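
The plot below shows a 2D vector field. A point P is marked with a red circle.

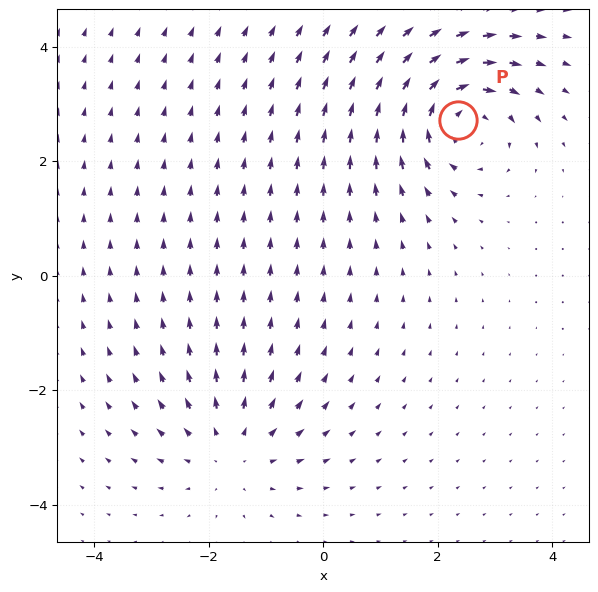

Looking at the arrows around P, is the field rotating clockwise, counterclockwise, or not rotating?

clockwise

Near P at (2.4, 2.7) the arrows circulate clockwise. The curl (z-component) there is about -4; negative curl means clockwise rotation.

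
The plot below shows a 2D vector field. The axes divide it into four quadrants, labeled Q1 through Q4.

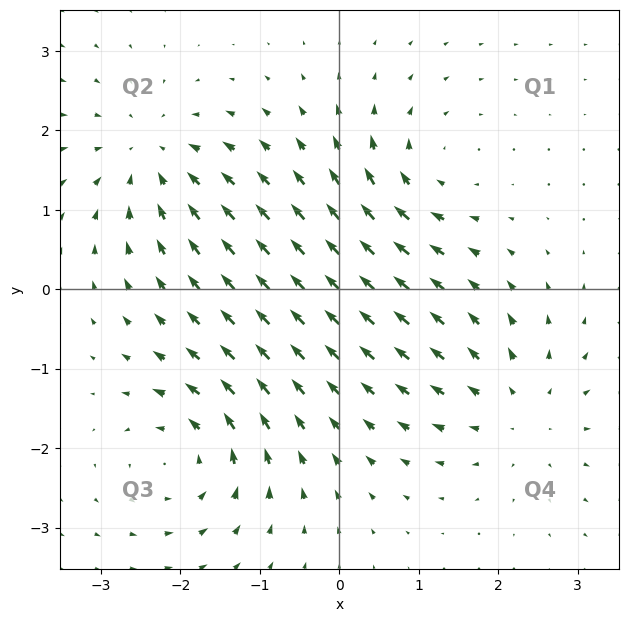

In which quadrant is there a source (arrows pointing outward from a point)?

Q4

The source sits at approximately (2.3, -1.5), which lies in quadrant Q4. The divergence there is about +5, positive as expected for a source.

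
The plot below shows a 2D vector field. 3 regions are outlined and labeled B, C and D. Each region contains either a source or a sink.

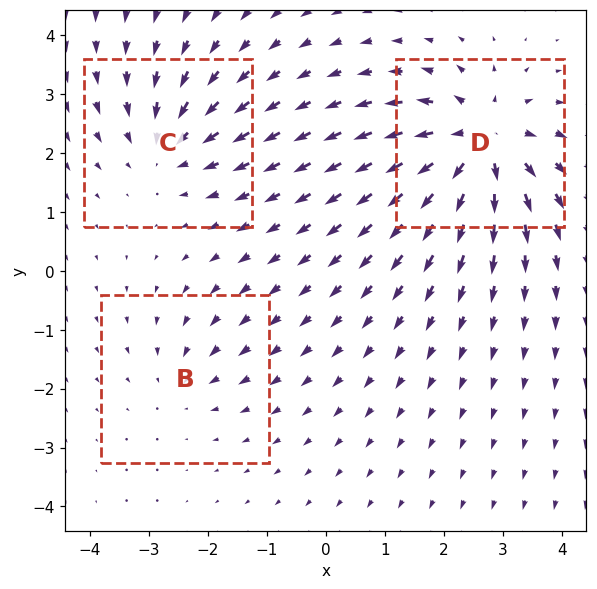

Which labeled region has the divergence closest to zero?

B

Divergence at each region's feature centre — B: about -2, C: about -3, D: about +6. Region B is closest to zero.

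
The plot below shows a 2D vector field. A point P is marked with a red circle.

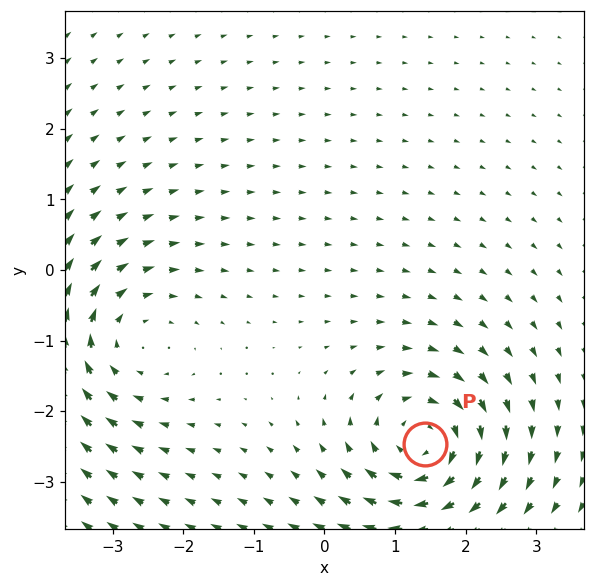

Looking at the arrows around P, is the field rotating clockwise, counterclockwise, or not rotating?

Near P at (1.4, -2.5) the arrows circulate clockwise. The curl (z-component) there is about -7; negative curl means clockwise rotation.

clockwise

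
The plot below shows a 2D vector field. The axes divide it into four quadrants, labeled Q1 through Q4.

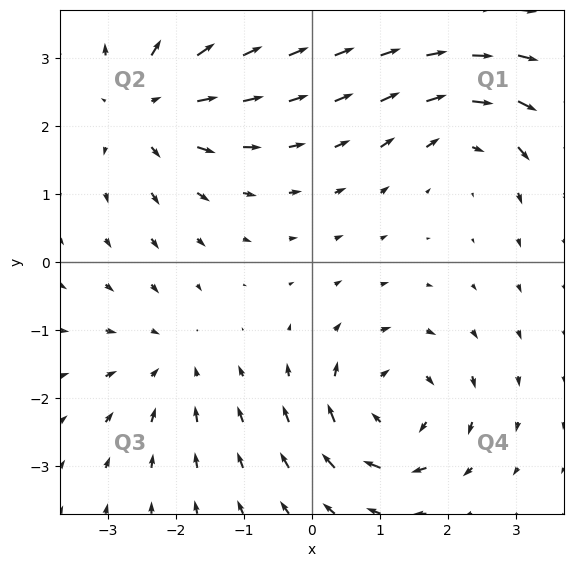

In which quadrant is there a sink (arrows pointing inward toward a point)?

The sink sits at approximately (-2.1, -1.5), which lies in quadrant Q3. The divergence there is about -3, negative as expected for a sink.

Q3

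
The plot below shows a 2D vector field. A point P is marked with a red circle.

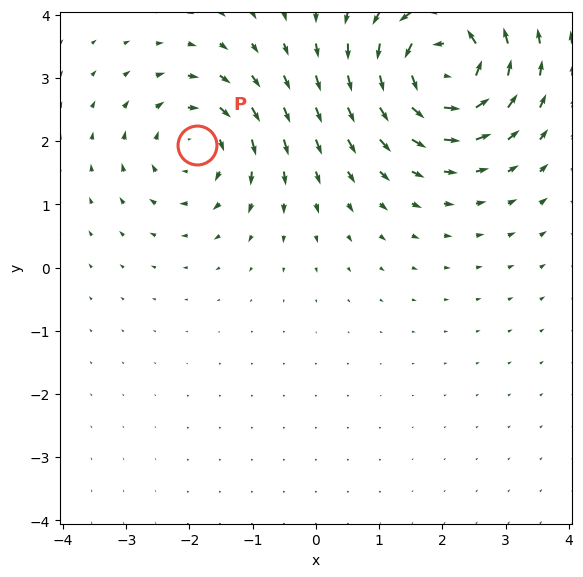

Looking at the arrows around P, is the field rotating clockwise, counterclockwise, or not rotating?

clockwise

Near P at (-1.9, 1.9) the arrows circulate clockwise. The curl (z-component) there is about -4; negative curl means clockwise rotation.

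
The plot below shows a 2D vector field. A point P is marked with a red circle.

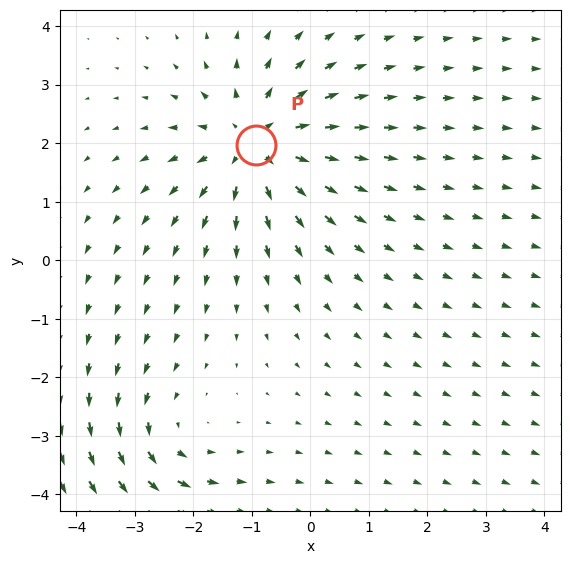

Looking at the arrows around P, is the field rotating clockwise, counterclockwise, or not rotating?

not rotating

Near P at (-0.9, 2.0) the arrows show no circulation. The curl there is ≈0.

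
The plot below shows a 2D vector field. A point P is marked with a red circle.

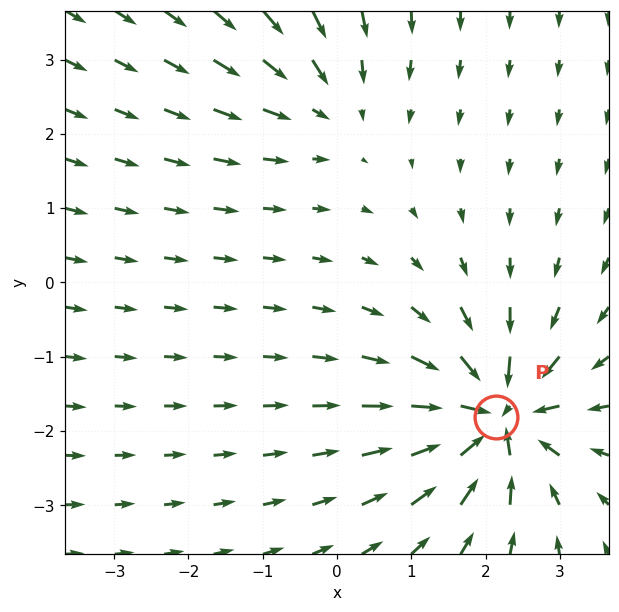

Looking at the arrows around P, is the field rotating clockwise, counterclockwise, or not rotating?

not rotating

Near P at (2.1, -1.8) the arrows show no circulation. The curl there is ≈0.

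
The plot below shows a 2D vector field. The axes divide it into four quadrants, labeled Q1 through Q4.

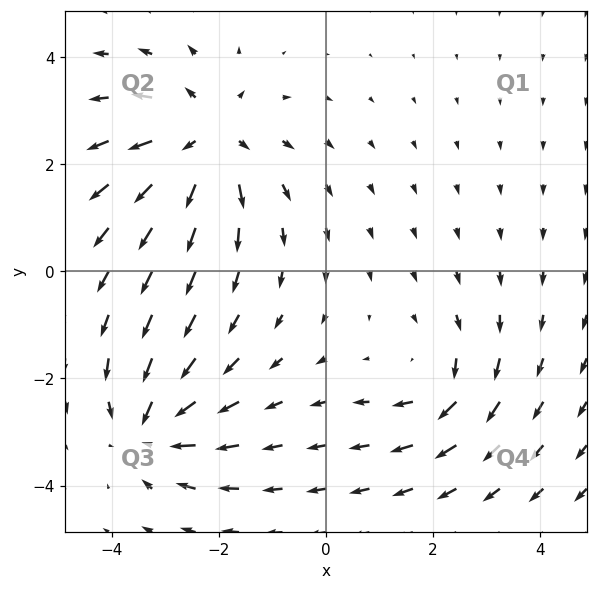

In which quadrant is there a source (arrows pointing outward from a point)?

Q2

The source sits at approximately (-2.2, 2.5), which lies in quadrant Q2. The divergence there is about +5, positive as expected for a source.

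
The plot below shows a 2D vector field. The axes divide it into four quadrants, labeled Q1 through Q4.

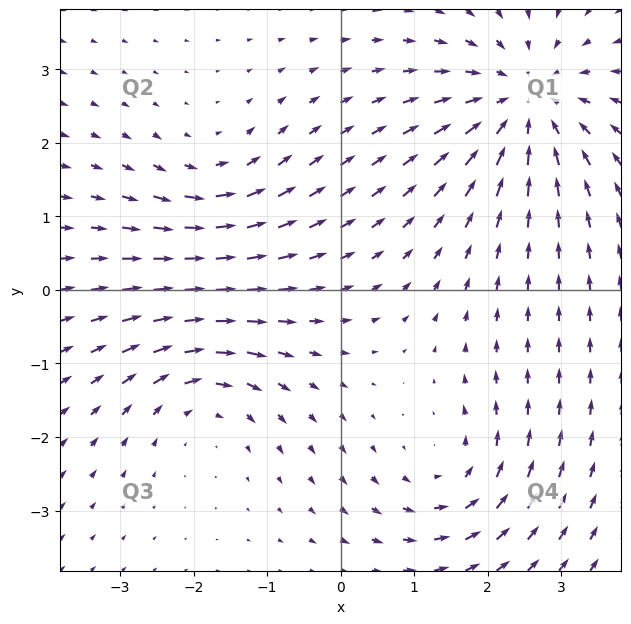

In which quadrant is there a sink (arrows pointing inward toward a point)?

The sink sits at approximately (2.5, 2.6), which lies in quadrant Q1. The divergence there is about -5, negative as expected for a sink.

Q1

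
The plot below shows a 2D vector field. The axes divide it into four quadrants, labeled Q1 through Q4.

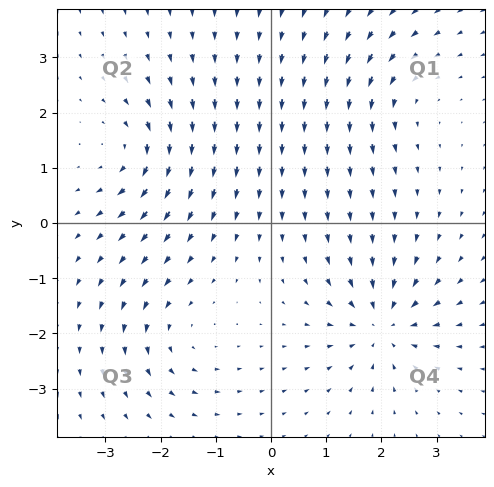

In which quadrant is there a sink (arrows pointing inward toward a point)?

Q4

The sink sits at approximately (2.0, -1.8), which lies in quadrant Q4. The divergence there is about -6, negative as expected for a sink.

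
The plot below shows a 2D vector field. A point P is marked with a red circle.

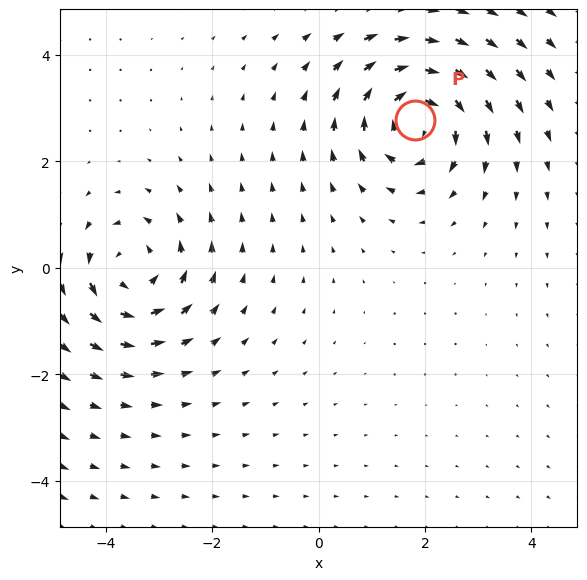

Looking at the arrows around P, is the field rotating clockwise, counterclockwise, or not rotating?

clockwise

Near P at (1.8, 2.8) the arrows circulate clockwise. The curl (z-component) there is about -7; negative curl means clockwise rotation.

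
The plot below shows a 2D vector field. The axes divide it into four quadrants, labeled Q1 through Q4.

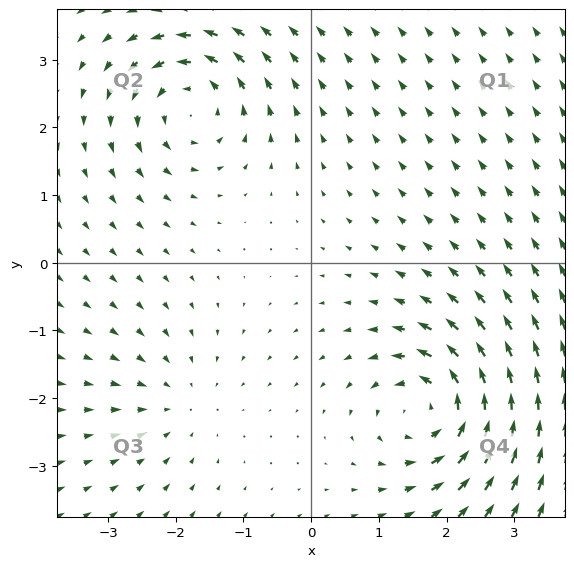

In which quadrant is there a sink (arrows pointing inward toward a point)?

The sink sits at approximately (-2.0, -2.1), which lies in quadrant Q3. The divergence there is about -2, negative as expected for a sink.

Q3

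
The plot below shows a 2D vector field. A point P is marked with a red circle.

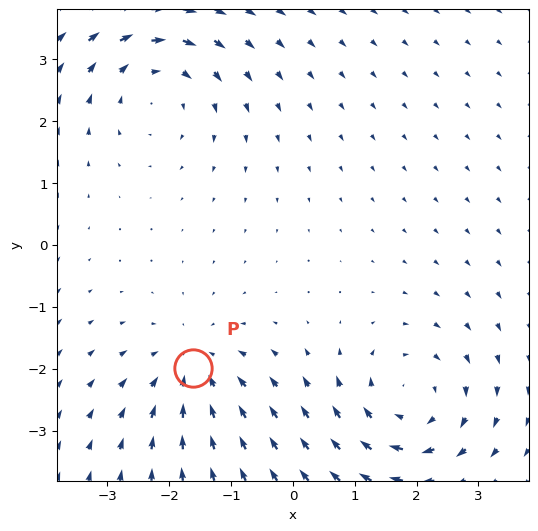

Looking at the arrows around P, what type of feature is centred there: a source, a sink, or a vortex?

At P (-1.6, -2.0) the arrows converge inward. Divergence about -4, curl ≈0 — negative divergence with near-zero curl is a sink.

sink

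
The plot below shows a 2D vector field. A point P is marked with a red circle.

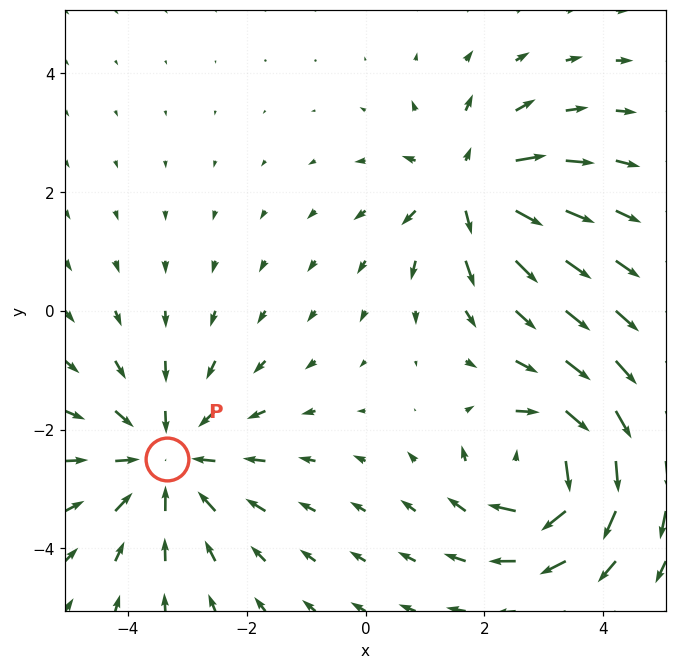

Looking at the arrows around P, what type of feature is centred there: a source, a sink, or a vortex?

At P (-3.4, -2.5) the arrows converge inward. Divergence about -3, curl ≈0 — negative divergence with near-zero curl is a sink.

sink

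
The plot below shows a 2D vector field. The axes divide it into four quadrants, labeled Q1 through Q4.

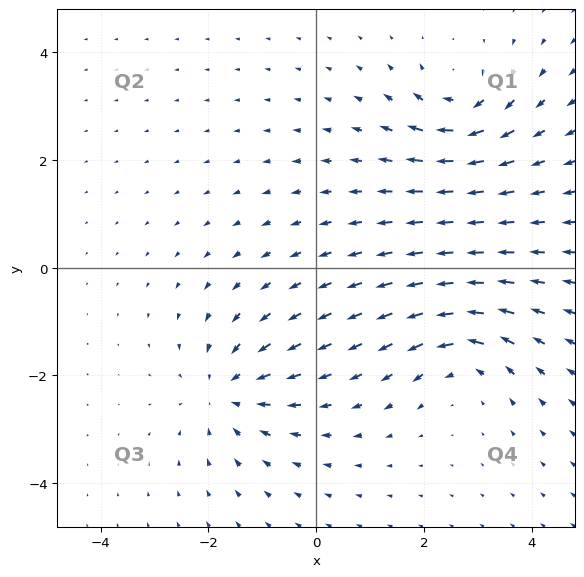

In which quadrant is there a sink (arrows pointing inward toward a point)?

Q3

The sink sits at approximately (-1.6, -2.3), which lies in quadrant Q3. The divergence there is about -5, negative as expected for a sink.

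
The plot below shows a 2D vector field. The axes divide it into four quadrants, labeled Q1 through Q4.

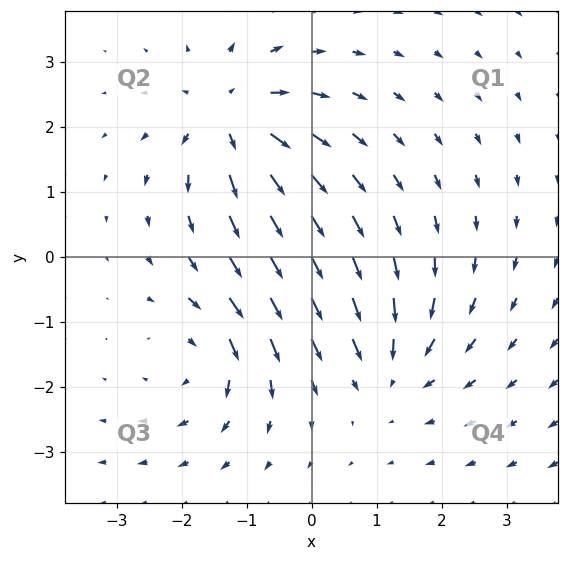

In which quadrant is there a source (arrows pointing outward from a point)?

The source sits at approximately (-1.2, 2.2), which lies in quadrant Q2. The divergence there is about +6, positive as expected for a source.

Q2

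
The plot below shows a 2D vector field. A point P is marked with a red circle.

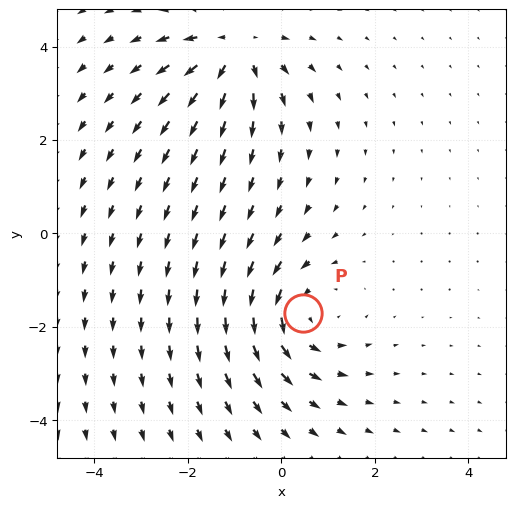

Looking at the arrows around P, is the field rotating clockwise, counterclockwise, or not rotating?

counterclockwise

Near P at (0.5, -1.7) the arrows circulate counterclockwise. The curl (z-component) there is about +4; positive curl means counterclockwise rotation.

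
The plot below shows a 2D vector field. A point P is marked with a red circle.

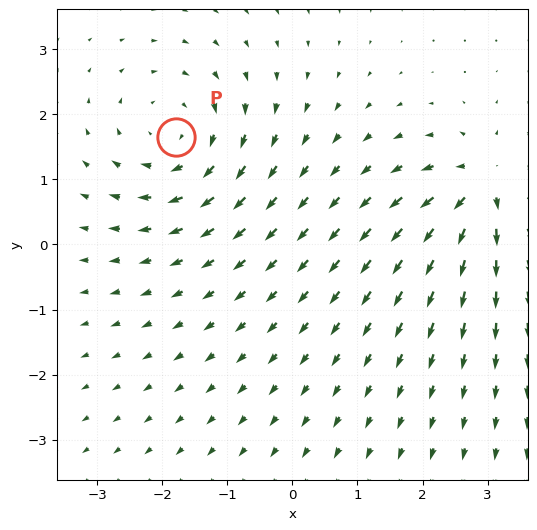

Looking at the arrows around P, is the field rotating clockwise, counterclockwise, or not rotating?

Near P at (-1.8, 1.7) the arrows circulate clockwise. The curl (z-component) there is about -4; negative curl means clockwise rotation.

clockwise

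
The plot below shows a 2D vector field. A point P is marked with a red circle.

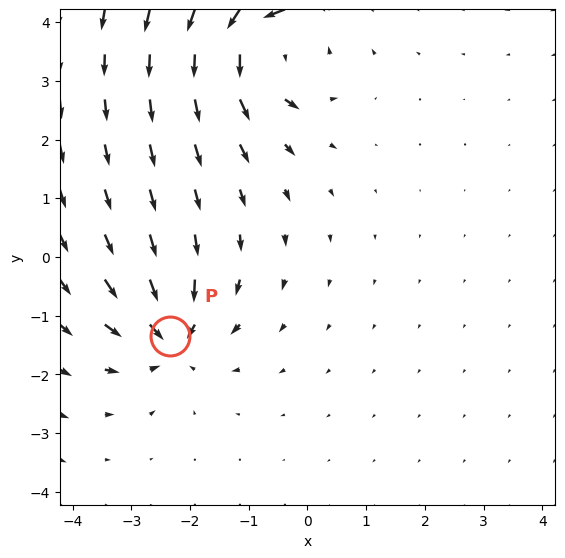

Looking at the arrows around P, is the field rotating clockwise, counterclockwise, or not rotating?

Near P at (-2.3, -1.3) the arrows show no circulation. The curl there is ≈0.

not rotating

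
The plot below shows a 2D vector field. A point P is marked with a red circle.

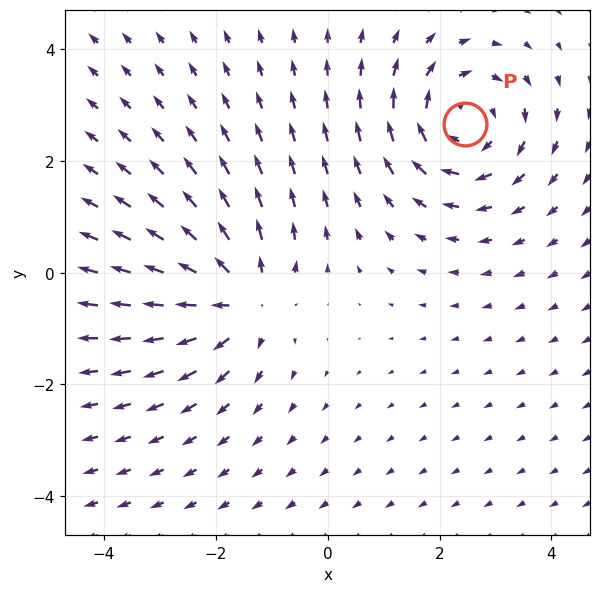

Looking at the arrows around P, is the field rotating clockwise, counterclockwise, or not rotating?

clockwise

Near P at (2.5, 2.7) the arrows circulate clockwise. The curl (z-component) there is about -4; negative curl means clockwise rotation.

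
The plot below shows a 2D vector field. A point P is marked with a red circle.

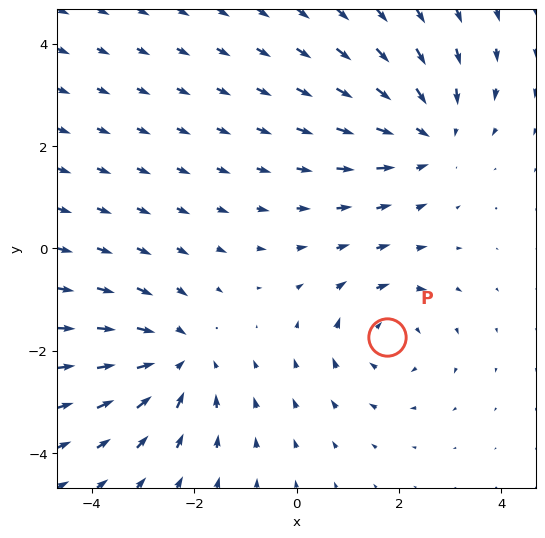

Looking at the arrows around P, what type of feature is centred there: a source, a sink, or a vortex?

At P (1.8, -1.7) the arrows circulate clockwise. Divergence ≈0, curl about -4 — near-zero divergence with nonzero curl is a vortex.

vortex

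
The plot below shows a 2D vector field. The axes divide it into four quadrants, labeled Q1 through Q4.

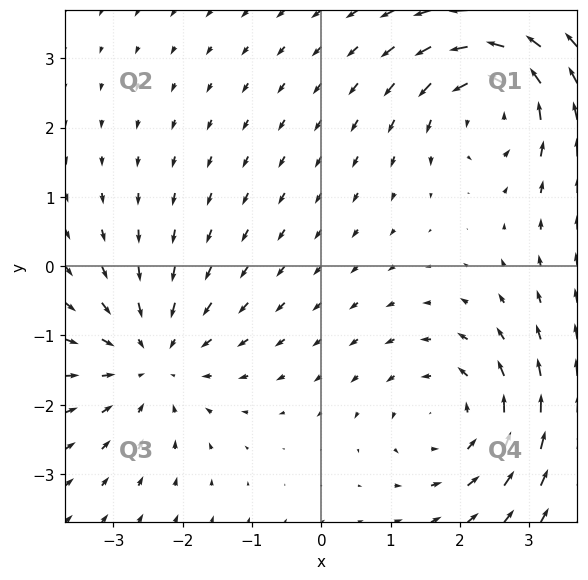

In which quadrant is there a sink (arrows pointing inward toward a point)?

Q3

The sink sits at approximately (-2.4, -1.3), which lies in quadrant Q3. The divergence there is about -4, negative as expected for a sink.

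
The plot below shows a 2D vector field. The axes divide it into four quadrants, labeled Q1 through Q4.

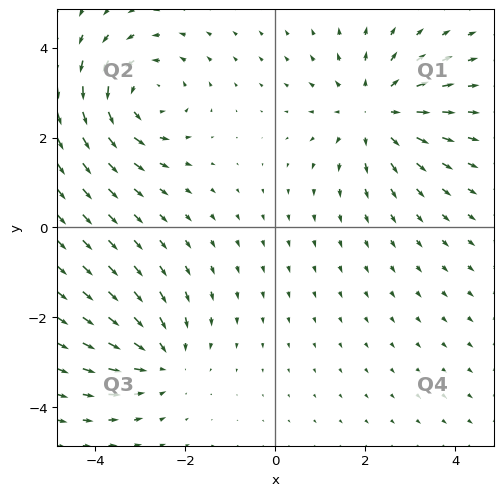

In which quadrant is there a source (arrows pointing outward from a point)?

Q1

The source sits at approximately (2.2, 2.6), which lies in quadrant Q1. The divergence there is about +4, positive as expected for a source.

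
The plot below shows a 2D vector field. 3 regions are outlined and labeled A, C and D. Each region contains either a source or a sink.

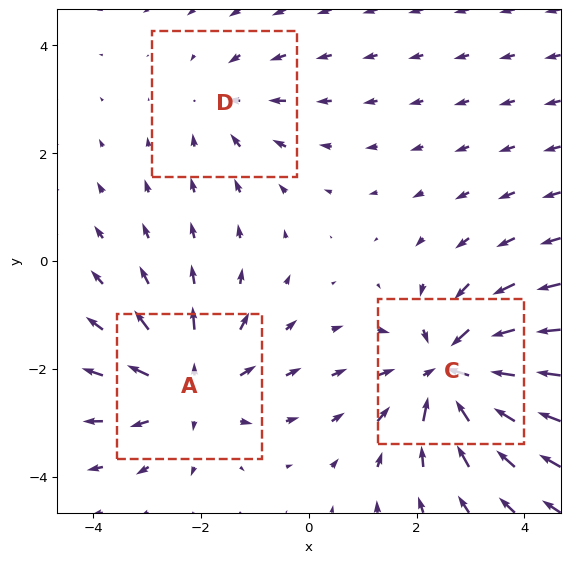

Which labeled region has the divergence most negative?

Divergence at each region's feature centre — A: about +3, C: about -4, D: about -2. Region C is most negative.

C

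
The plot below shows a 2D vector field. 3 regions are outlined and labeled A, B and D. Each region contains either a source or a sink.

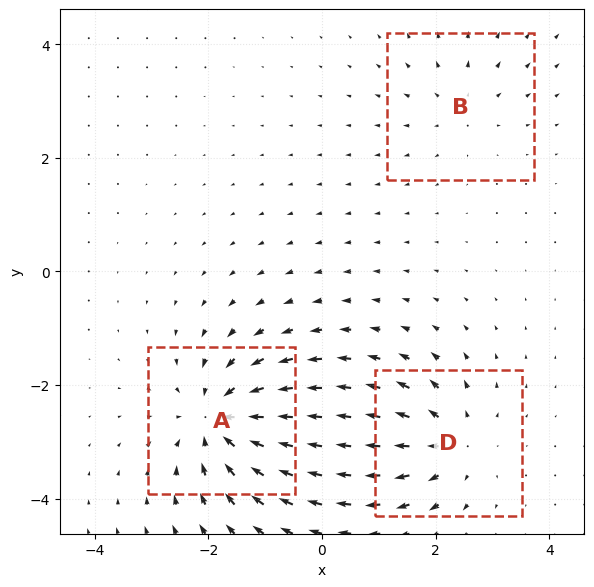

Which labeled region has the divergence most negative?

Divergence at each region's feature centre — A: about -5, B: about +2, D: about +4. Region A is most negative.

A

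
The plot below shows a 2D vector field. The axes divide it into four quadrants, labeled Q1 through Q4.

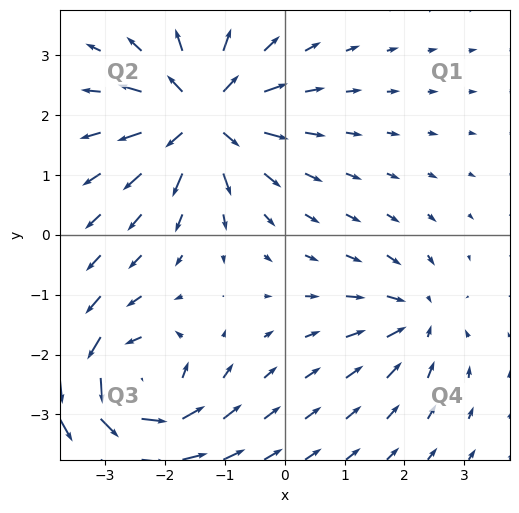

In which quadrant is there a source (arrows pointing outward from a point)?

Q2

The source sits at approximately (-1.4, 2.0), which lies in quadrant Q2. The divergence there is about +7, positive as expected for a source.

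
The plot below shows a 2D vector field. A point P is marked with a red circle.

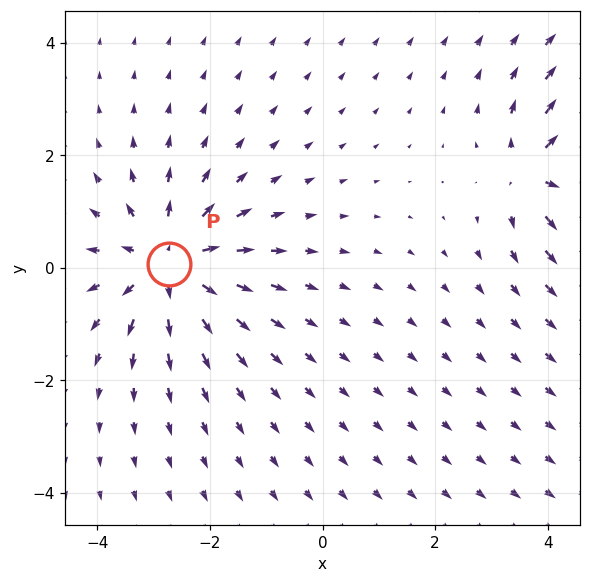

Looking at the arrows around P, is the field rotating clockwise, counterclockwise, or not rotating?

not rotating

Near P at (-2.7, 0.1) the arrows show no circulation. The curl there is ≈0.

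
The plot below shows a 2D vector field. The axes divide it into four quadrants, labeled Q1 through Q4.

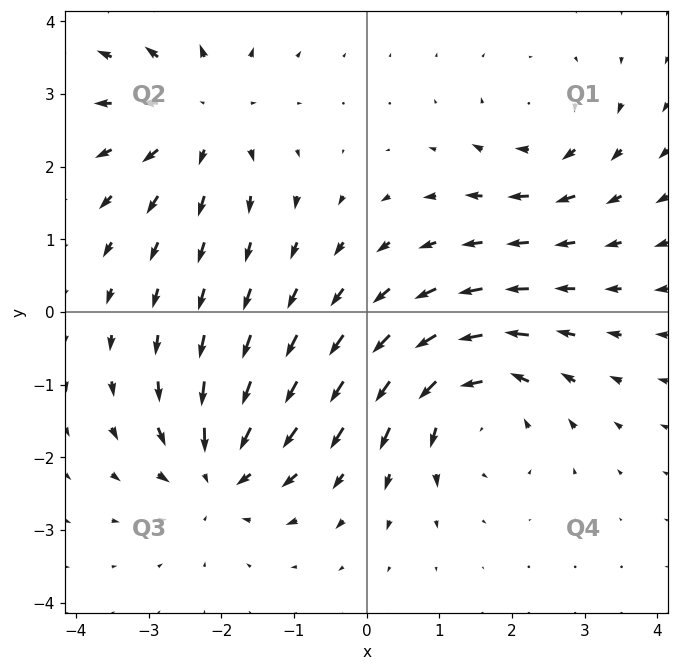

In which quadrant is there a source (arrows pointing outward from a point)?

The source sits at approximately (-2.3, 2.7), which lies in quadrant Q2. The divergence there is about +4, positive as expected for a source.

Q2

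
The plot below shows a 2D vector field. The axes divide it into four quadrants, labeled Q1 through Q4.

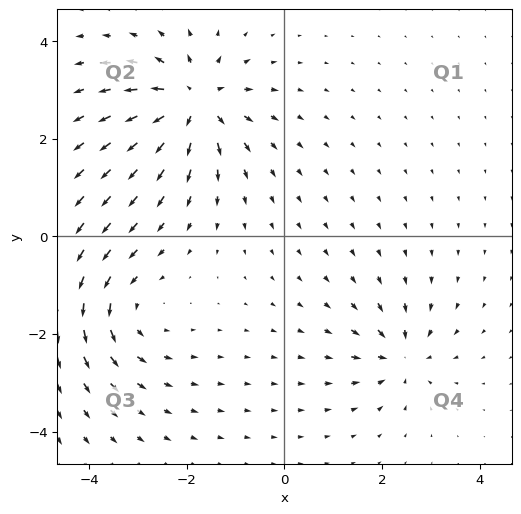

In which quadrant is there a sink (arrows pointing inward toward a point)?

The sink sits at approximately (2.4, -2.5), which lies in quadrant Q4. The divergence there is about -4, negative as expected for a sink.

Q4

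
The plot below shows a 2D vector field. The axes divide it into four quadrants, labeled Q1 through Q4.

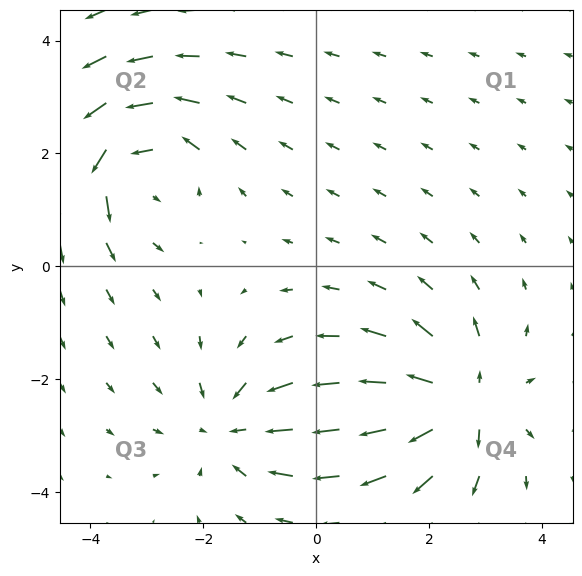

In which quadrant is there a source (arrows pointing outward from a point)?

Q4

The source sits at approximately (2.6, -2.4), which lies in quadrant Q4. The divergence there is about +4, positive as expected for a source.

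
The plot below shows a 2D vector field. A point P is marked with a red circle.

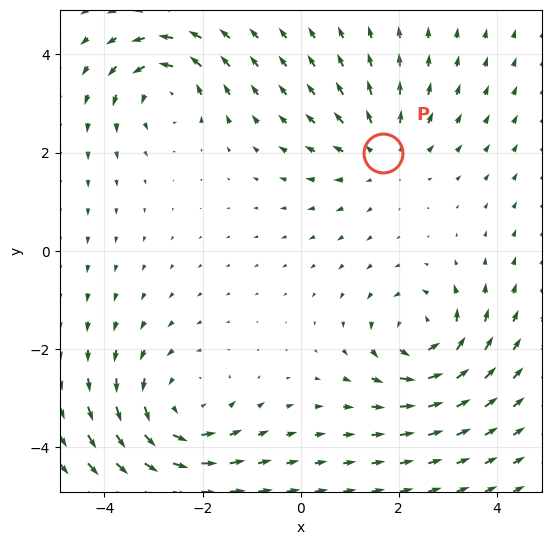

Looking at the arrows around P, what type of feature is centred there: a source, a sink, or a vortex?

At P (1.7, 2.0) the arrows spread outward. Divergence about +3, curl ≈0 — positive divergence with near-zero curl is a source.

source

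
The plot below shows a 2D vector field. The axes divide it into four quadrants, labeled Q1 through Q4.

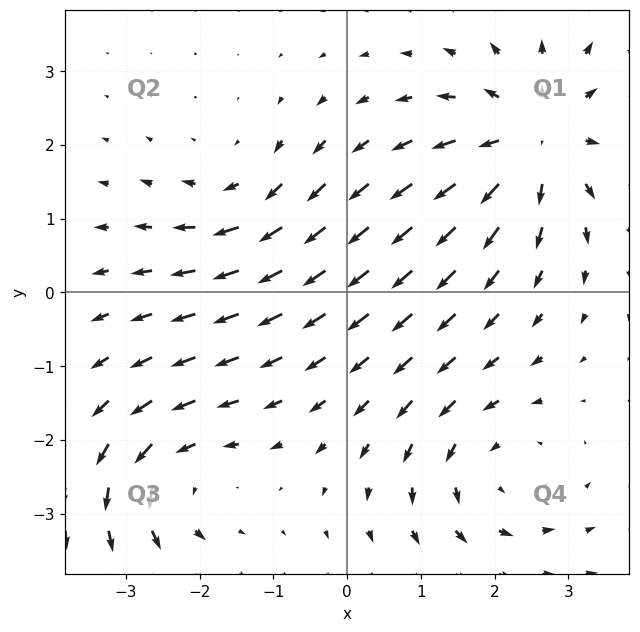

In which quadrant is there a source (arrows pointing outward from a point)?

Q1

The source sits at approximately (2.6, 2.1), which lies in quadrant Q1. The divergence there is about +5, positive as expected for a source.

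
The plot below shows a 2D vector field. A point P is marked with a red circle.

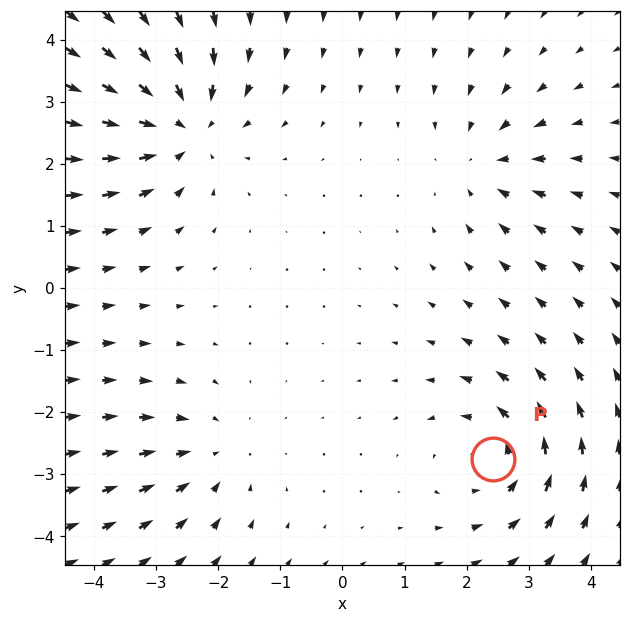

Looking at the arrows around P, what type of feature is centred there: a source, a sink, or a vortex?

vortex

At P (2.4, -2.8) the arrows circulate counterclockwise. Divergence ≈0, curl about +4 — near-zero divergence with nonzero curl is a vortex.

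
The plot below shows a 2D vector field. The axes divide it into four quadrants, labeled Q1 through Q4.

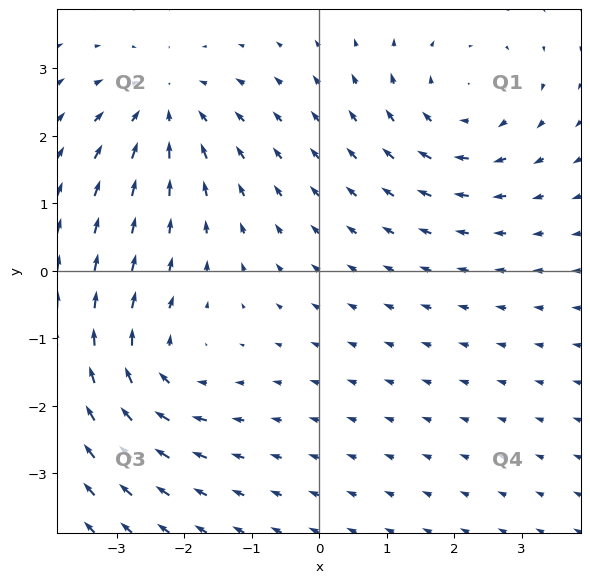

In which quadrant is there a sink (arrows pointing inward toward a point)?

The sink sits at approximately (-2.3, 2.4), which lies in quadrant Q2. The divergence there is about -4, negative as expected for a sink.

Q2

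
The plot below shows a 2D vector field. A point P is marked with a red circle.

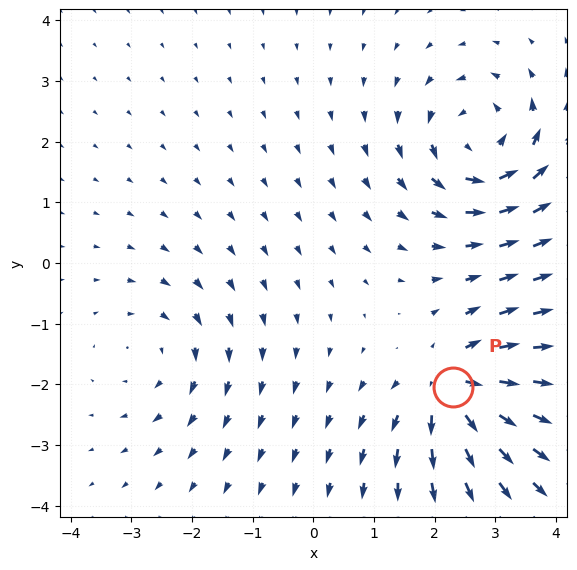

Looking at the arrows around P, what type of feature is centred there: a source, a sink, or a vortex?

At P (2.3, -2.0) the arrows spread outward. Divergence about +5, curl ≈0 — positive divergence with near-zero curl is a source.

source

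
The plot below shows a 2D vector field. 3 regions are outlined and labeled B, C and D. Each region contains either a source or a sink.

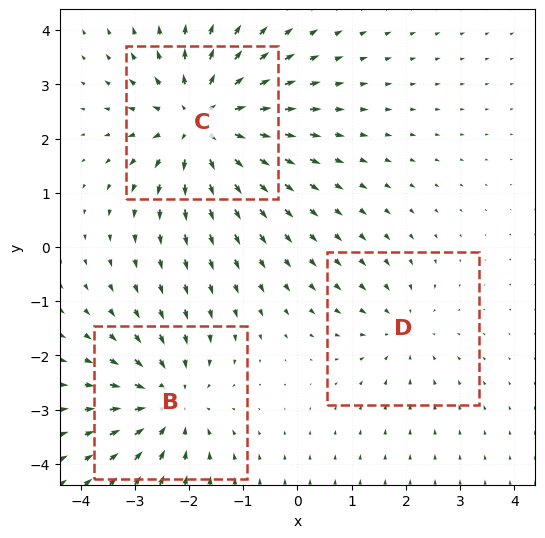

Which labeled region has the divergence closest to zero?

Divergence at each region's feature centre — B: about -3, C: about +4, D: about -2. Region D is closest to zero.

D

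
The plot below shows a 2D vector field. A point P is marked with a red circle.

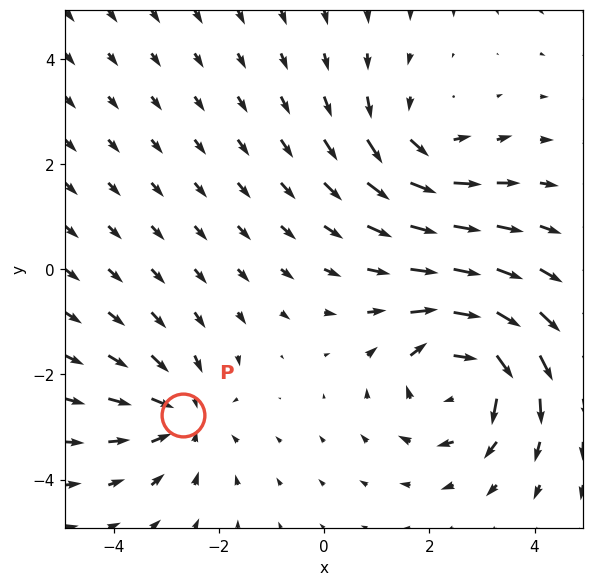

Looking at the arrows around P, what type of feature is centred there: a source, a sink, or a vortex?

sink

At P (-2.7, -2.8) the arrows converge inward. Divergence about -3, curl ≈0 — negative divergence with near-zero curl is a sink.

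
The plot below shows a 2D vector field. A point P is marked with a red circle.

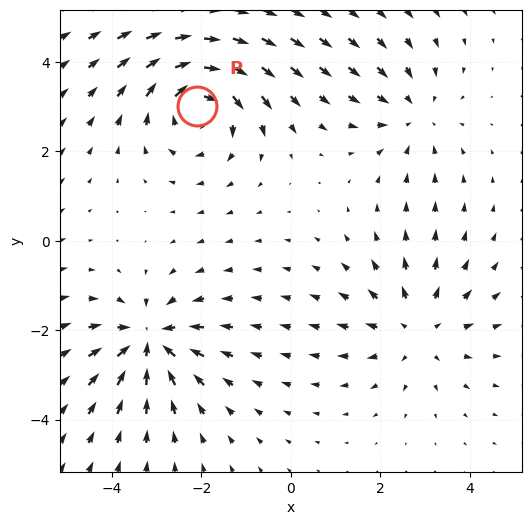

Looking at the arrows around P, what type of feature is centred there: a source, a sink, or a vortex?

At P (-2.1, 3.0) the arrows circulate clockwise. Divergence ≈0, curl about -5 — near-zero divergence with nonzero curl is a vortex.

vortex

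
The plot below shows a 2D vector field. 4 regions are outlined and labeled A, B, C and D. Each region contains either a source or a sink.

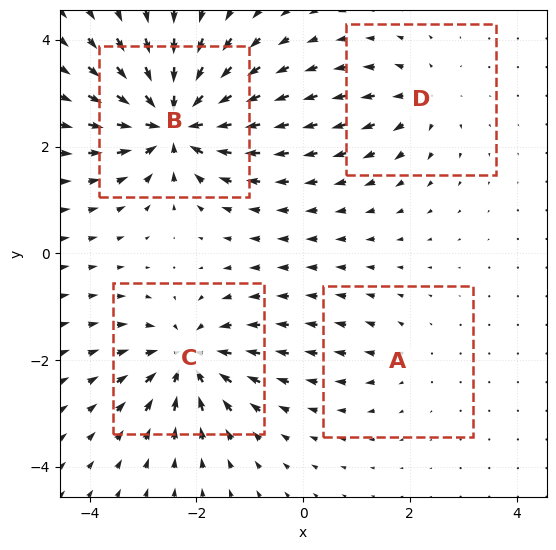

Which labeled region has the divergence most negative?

Divergence at each region's feature centre — A: about +2, B: about -9, C: about -7, D: about +4. Region B is most negative.

B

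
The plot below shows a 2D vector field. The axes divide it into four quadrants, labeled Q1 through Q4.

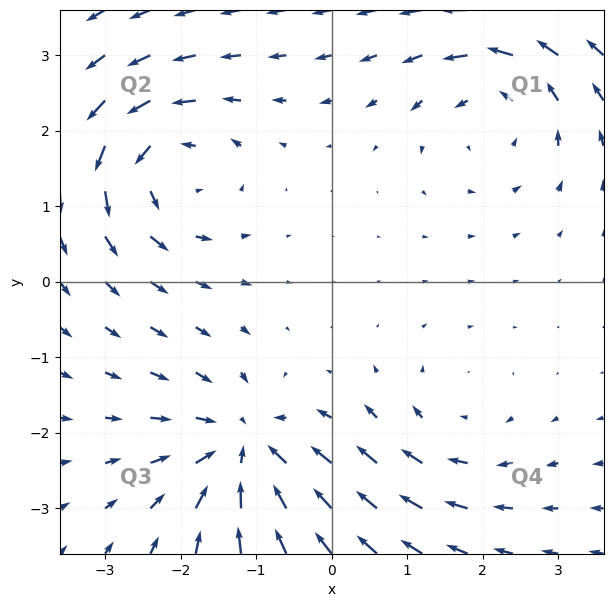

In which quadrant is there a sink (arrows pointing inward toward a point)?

The sink sits at approximately (-1.2, -2.2), which lies in quadrant Q3. The divergence there is about -5, negative as expected for a sink.

Q3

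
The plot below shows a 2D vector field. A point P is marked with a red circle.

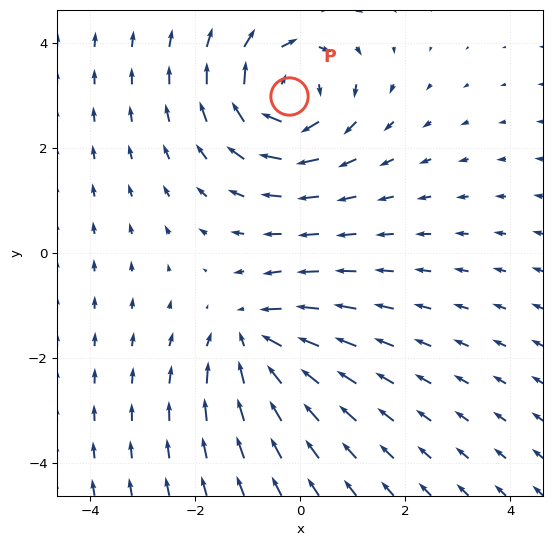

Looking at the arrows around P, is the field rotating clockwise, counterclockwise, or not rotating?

clockwise

Near P at (-0.2, 3.0) the arrows circulate clockwise. The curl (z-component) there is about -5; negative curl means clockwise rotation.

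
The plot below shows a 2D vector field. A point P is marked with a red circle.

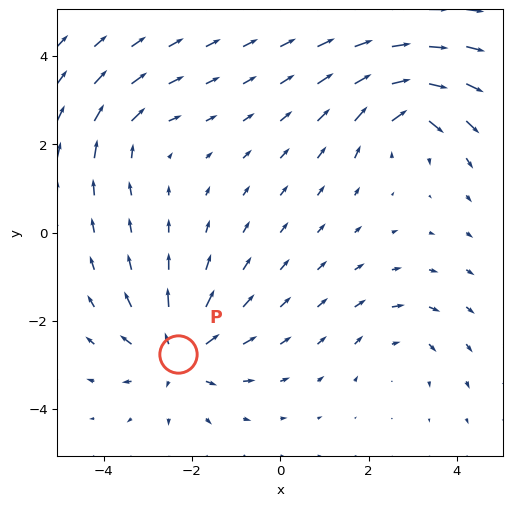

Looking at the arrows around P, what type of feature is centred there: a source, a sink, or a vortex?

source

At P (-2.3, -2.7) the arrows spread outward. Divergence about +5, curl ≈0 — positive divergence with near-zero curl is a source.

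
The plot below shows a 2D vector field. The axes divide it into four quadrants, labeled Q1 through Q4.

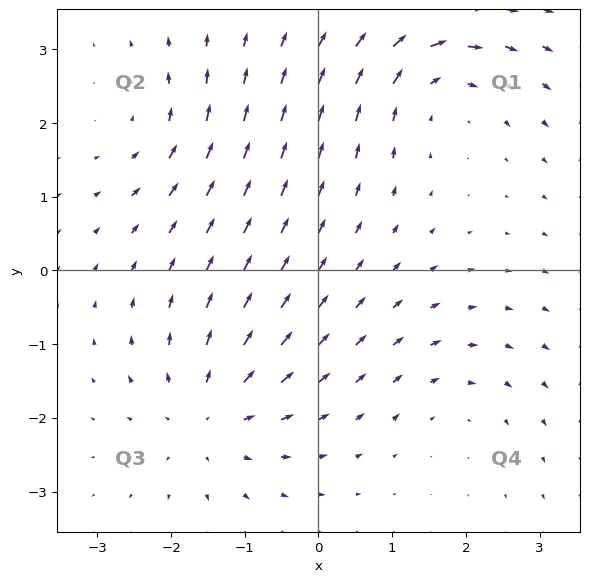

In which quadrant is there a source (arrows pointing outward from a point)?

The source sits at approximately (-1.5, -2.0), which lies in quadrant Q3. The divergence there is about +5, positive as expected for a source.

Q3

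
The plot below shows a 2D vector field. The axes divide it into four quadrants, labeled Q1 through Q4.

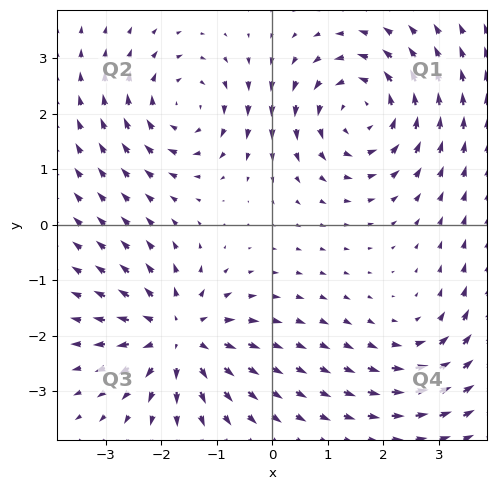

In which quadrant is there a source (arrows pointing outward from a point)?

The source sits at approximately (-1.7, -2.0), which lies in quadrant Q3. The divergence there is about +5, positive as expected for a source.

Q3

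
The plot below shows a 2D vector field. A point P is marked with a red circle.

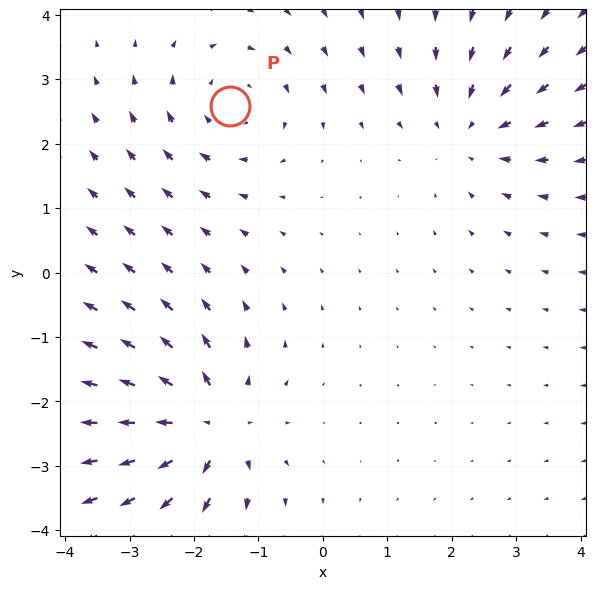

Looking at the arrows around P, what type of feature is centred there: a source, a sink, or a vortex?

At P (-1.4, 2.6) the arrows circulate clockwise. Divergence ≈0, curl about -3 — near-zero divergence with nonzero curl is a vortex.

vortex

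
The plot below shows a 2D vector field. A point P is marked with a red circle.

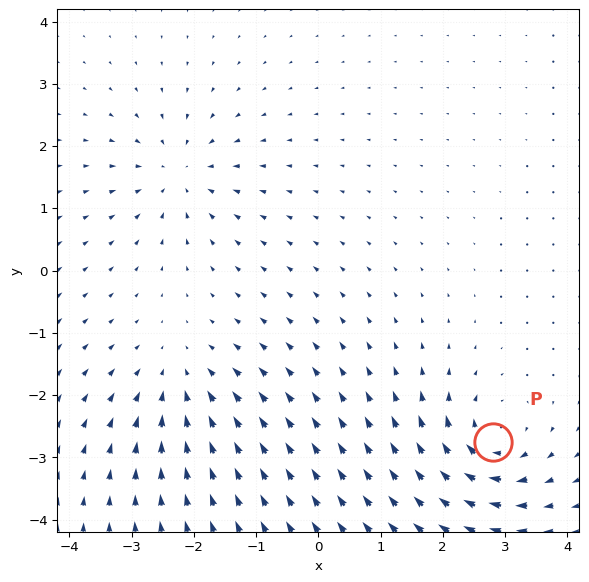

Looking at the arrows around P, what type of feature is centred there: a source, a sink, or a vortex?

At P (2.8, -2.7) the arrows circulate clockwise. Divergence ≈0, curl about -7 — near-zero divergence with nonzero curl is a vortex.

vortex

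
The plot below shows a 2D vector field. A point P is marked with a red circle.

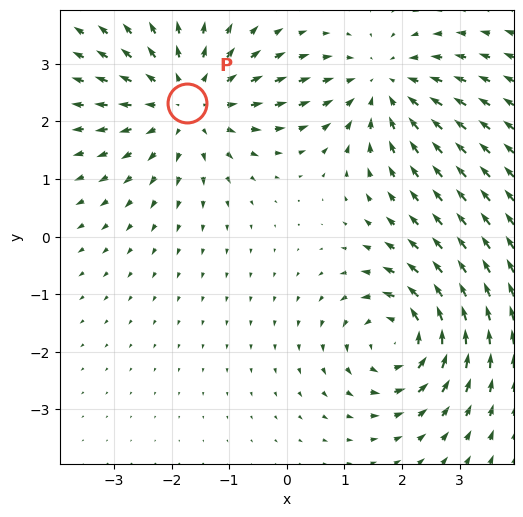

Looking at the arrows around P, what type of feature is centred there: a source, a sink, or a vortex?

At P (-1.7, 2.3) the arrows spread outward. Divergence about +3, curl ≈0 — positive divergence with near-zero curl is a source.

source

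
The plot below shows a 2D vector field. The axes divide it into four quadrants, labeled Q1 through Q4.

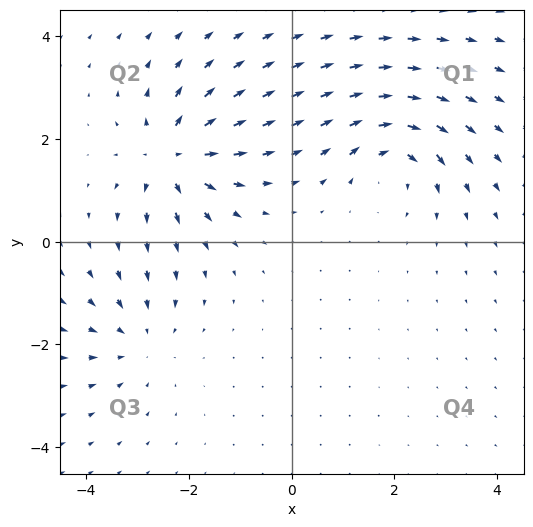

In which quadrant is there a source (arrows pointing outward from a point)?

The source sits at approximately (-2.3, 1.7), which lies in quadrant Q2. The divergence there is about +5, positive as expected for a source.

Q2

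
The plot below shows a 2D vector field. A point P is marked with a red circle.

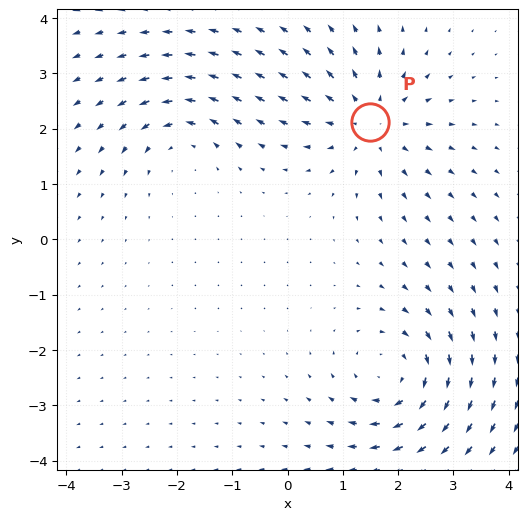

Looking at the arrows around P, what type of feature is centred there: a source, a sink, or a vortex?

At P (1.5, 2.1) the arrows spread outward. Divergence about +5, curl ≈0 — positive divergence with near-zero curl is a source.

source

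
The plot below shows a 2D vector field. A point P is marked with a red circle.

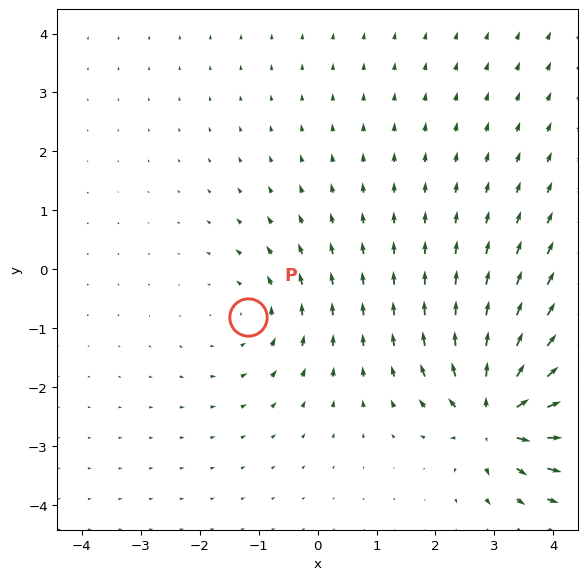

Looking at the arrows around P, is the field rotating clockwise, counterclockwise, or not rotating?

Near P at (-1.2, -0.8) the arrows circulate counterclockwise. The curl (z-component) there is about +3; positive curl means counterclockwise rotation.

counterclockwise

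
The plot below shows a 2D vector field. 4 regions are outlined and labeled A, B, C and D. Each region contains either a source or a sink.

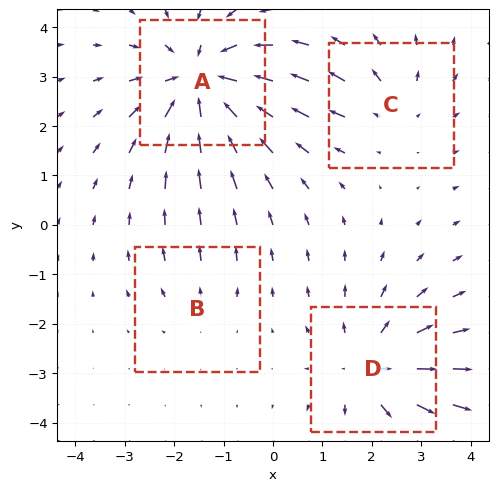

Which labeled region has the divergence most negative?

A

Divergence at each region's feature centre — A: about -6, B: about +2, C: about +3, D: about +4. Region A is most negative.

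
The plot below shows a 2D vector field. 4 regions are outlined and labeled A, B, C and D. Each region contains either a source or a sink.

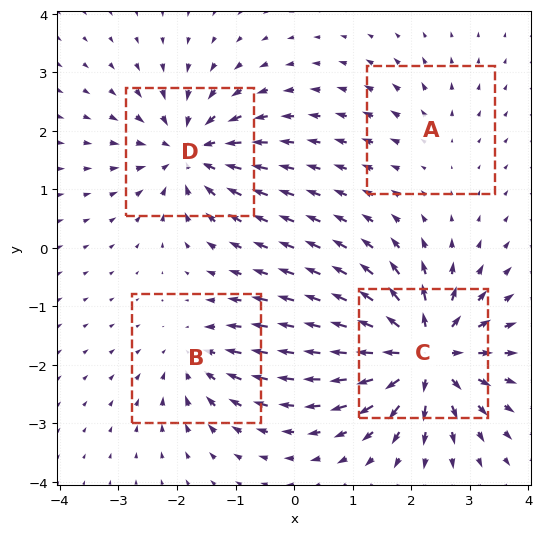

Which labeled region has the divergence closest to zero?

A

Divergence at each region's feature centre — A: about +2, B: about -4, C: about +9, D: about -7. Region A is closest to zero.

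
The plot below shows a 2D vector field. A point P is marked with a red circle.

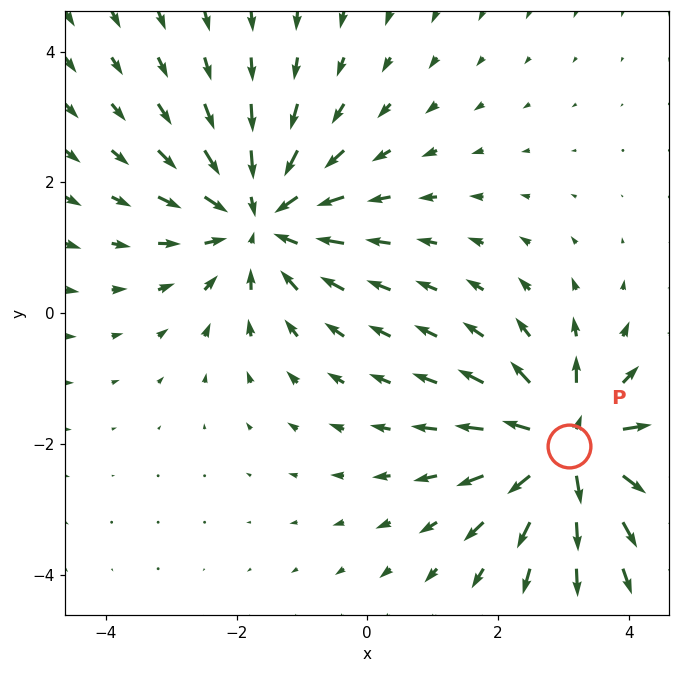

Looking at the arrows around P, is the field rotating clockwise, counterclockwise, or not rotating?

not rotating

Near P at (3.1, -2.0) the arrows show no circulation. The curl there is ≈0.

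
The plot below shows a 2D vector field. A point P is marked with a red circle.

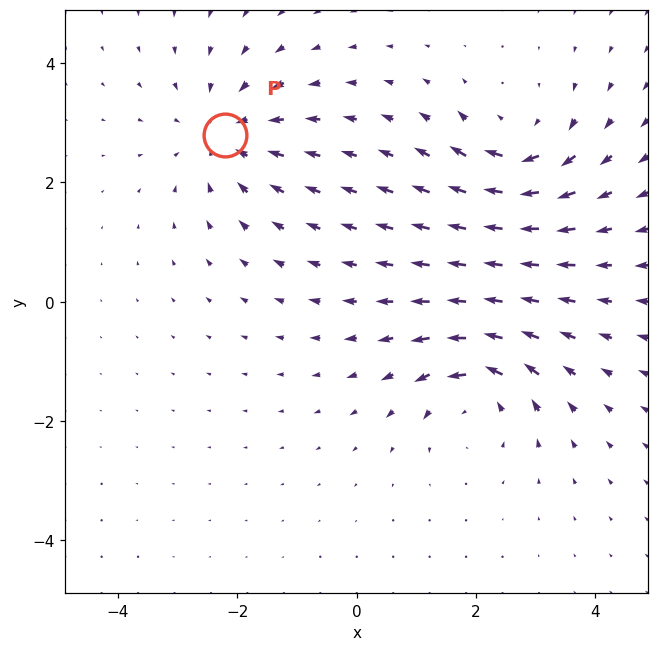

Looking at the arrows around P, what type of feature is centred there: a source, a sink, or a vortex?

At P (-2.2, 2.8) the arrows converge inward. Divergence about -4, curl ≈0 — negative divergence with near-zero curl is a sink.

sink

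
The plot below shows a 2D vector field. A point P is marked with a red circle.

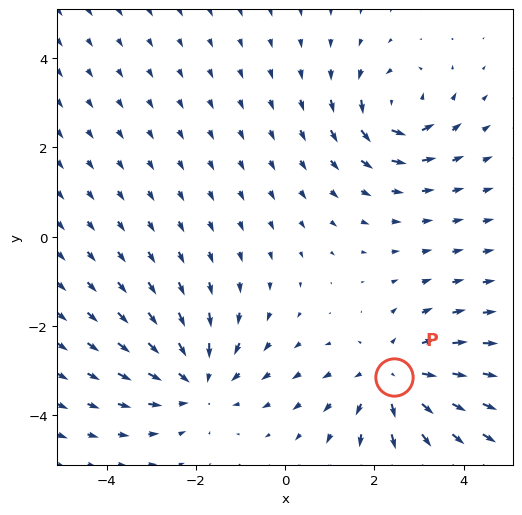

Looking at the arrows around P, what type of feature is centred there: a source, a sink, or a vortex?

source

At P (2.4, -3.1) the arrows spread outward. Divergence about +3, curl ≈0 — positive divergence with near-zero curl is a source.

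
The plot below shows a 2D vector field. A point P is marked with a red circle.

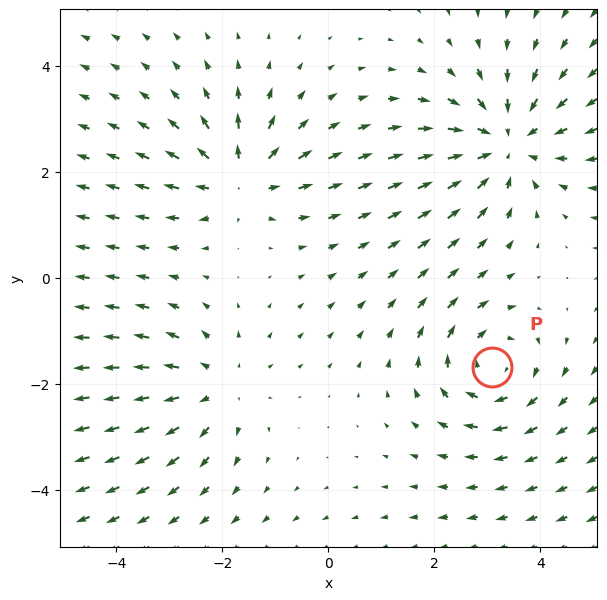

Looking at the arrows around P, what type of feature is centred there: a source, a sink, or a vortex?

At P (3.1, -1.7) the arrows circulate clockwise. Divergence ≈0, curl about -4 — near-zero divergence with nonzero curl is a vortex.

vortex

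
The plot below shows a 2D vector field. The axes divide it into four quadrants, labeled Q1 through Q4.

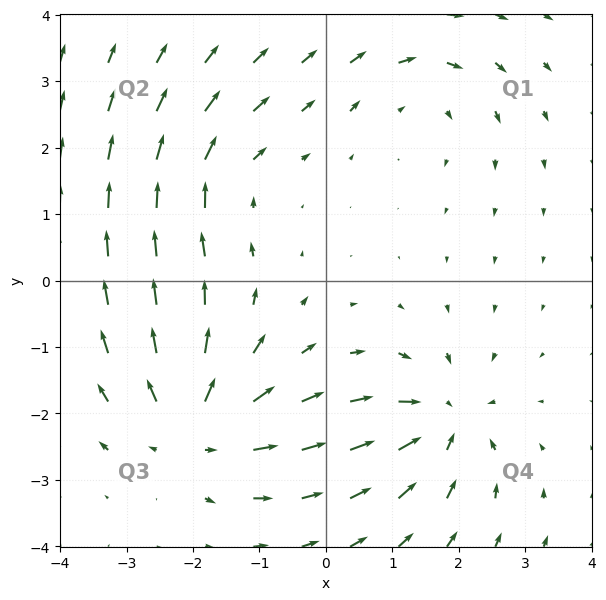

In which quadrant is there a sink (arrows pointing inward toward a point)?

The sink sits at approximately (1.8, -2.1), which lies in quadrant Q4. The divergence there is about -4, negative as expected for a sink.

Q4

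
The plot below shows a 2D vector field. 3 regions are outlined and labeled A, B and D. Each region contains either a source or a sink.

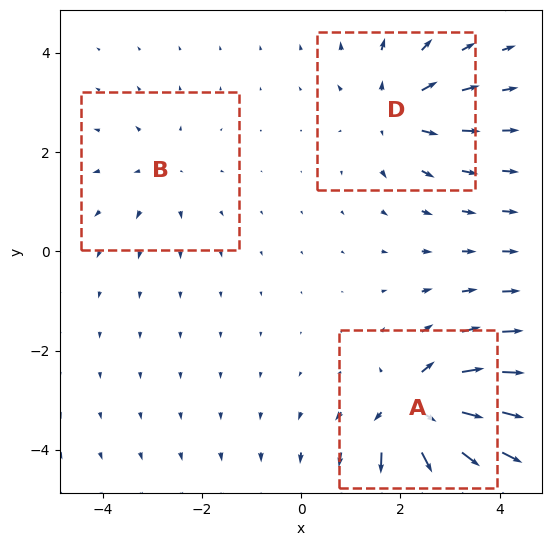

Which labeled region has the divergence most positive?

Divergence at each region's feature centre — A: about +6, B: about +2, D: about +4. Region A is most positive.

A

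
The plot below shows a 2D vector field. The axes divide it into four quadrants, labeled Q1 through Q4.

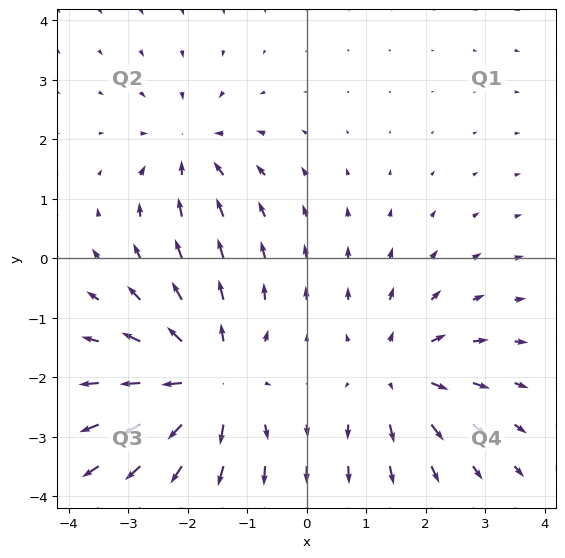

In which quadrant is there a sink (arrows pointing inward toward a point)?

Q2

The sink sits at approximately (-2.0, 1.8), which lies in quadrant Q2. The divergence there is about -3, negative as expected for a sink.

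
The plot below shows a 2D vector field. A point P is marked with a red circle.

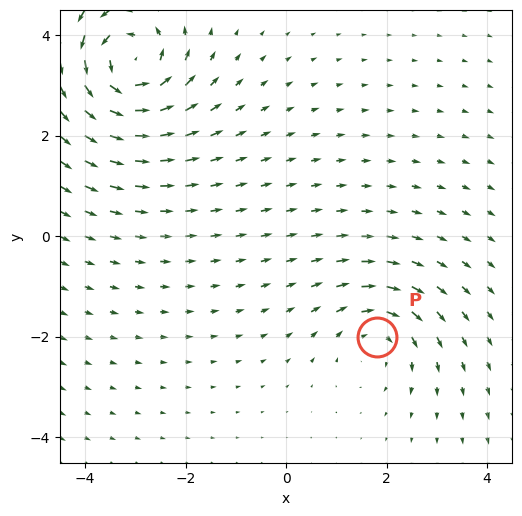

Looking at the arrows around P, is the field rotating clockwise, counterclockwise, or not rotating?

Near P at (1.8, -2.0) the arrows circulate clockwise. The curl (z-component) there is about -3; negative curl means clockwise rotation.

clockwise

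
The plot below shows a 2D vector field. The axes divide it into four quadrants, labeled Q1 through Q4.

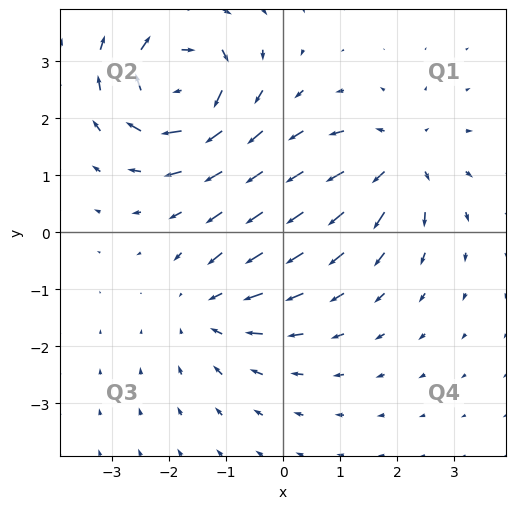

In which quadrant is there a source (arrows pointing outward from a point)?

Q1

The source sits at approximately (2.0, 1.3), which lies in quadrant Q1. The divergence there is about +4, positive as expected for a source.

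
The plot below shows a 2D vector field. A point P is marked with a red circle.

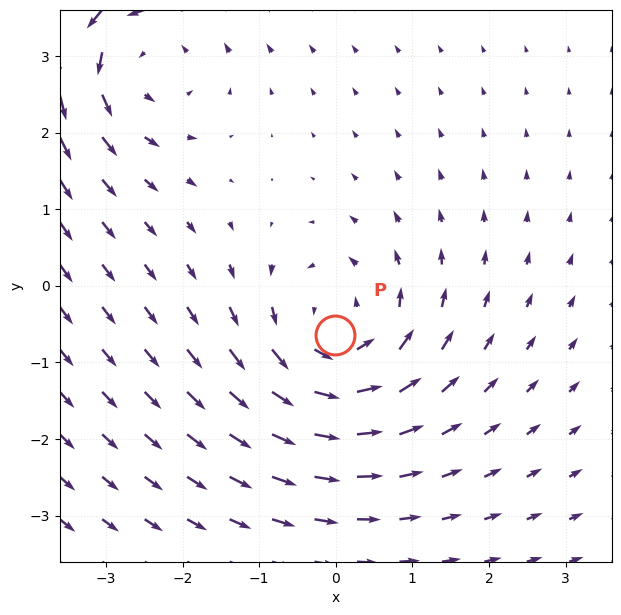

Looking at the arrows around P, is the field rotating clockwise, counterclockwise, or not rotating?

Near P at (-0.0, -0.6) the arrows circulate counterclockwise. The curl (z-component) there is about +5; positive curl means counterclockwise rotation.

counterclockwise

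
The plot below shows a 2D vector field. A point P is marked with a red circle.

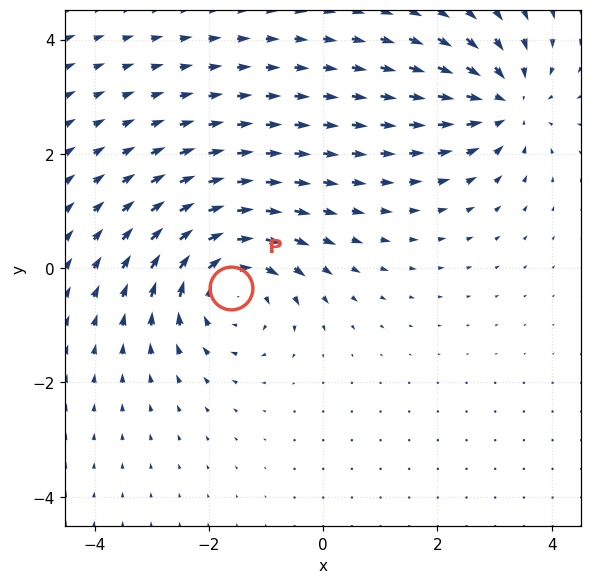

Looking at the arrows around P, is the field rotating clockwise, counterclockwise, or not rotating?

clockwise

Near P at (-1.6, -0.4) the arrows circulate clockwise. The curl (z-component) there is about -4; negative curl means clockwise rotation.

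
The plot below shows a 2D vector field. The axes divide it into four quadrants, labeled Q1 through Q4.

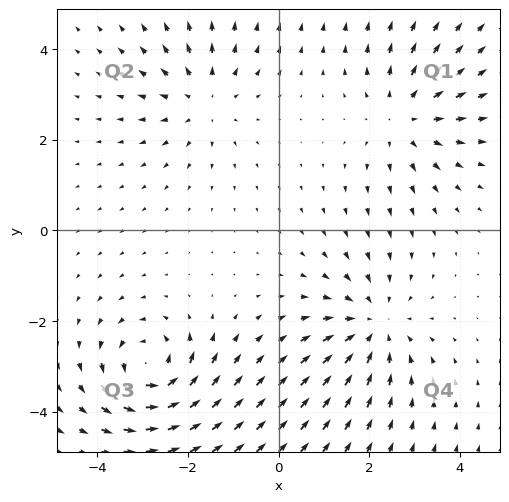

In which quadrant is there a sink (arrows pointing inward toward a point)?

Q4

The sink sits at approximately (2.1, -2.1), which lies in quadrant Q4. The divergence there is about -4, negative as expected for a sink.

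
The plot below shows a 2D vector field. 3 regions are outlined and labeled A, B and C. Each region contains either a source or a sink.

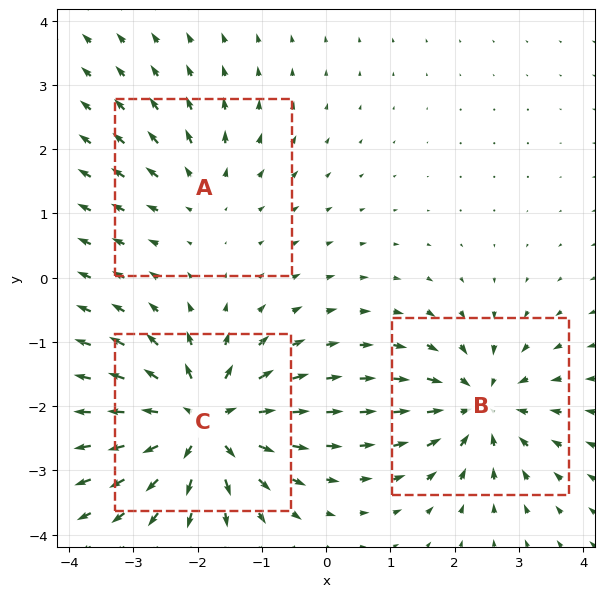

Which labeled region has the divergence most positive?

C

Divergence at each region's feature centre — A: about +2, B: about -4, C: about +6. Region C is most positive.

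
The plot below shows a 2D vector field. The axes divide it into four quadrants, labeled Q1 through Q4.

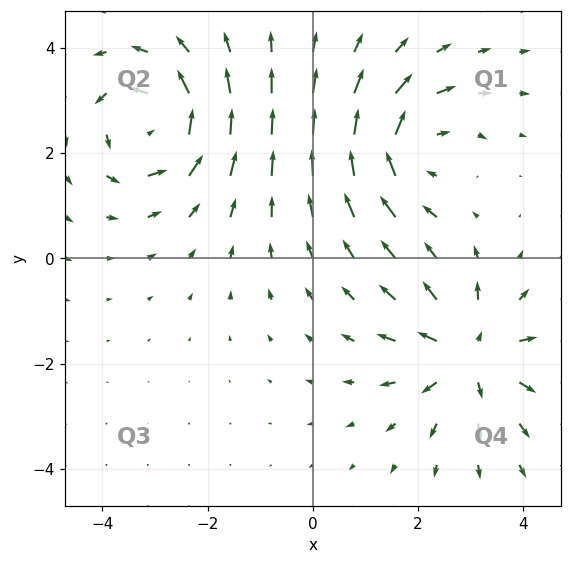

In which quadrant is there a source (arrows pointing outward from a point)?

Q4

The source sits at approximately (3.0, -1.8), which lies in quadrant Q4. The divergence there is about +5, positive as expected for a source.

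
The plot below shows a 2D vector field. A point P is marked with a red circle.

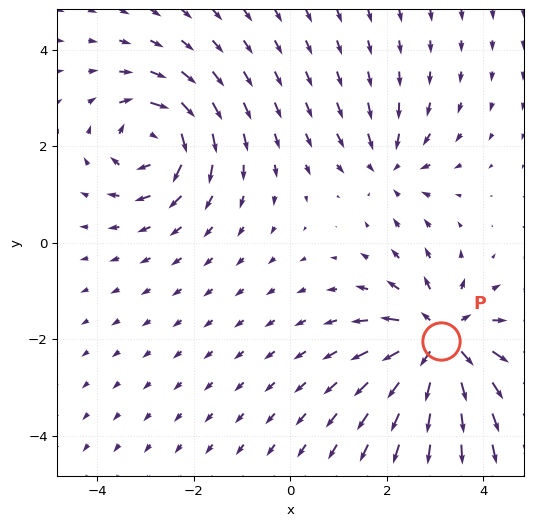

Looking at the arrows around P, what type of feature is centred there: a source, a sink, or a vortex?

source

At P (3.1, -2.0) the arrows spread outward. Divergence about +5, curl ≈0 — positive divergence with near-zero curl is a source.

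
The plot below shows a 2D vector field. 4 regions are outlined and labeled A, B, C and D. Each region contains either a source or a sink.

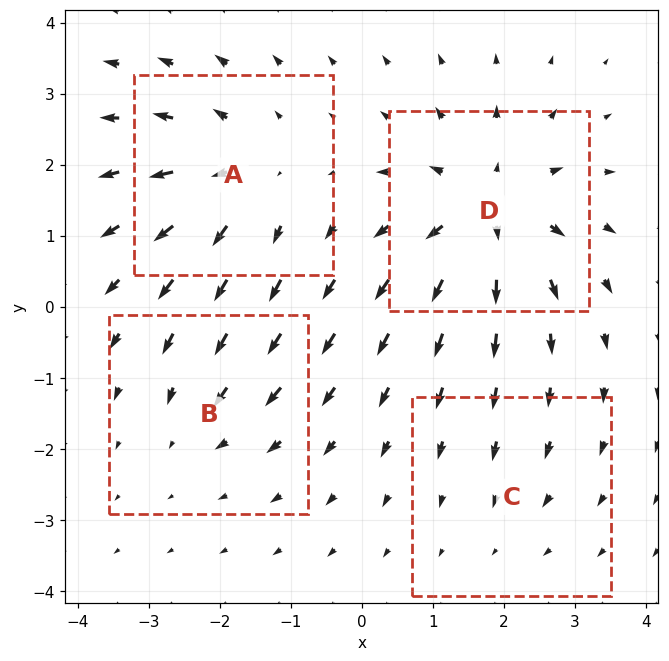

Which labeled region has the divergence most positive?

Divergence at each region's feature centre — A: about +5, B: about -3, C: about -2, D: about +7. Region D is most positive.

D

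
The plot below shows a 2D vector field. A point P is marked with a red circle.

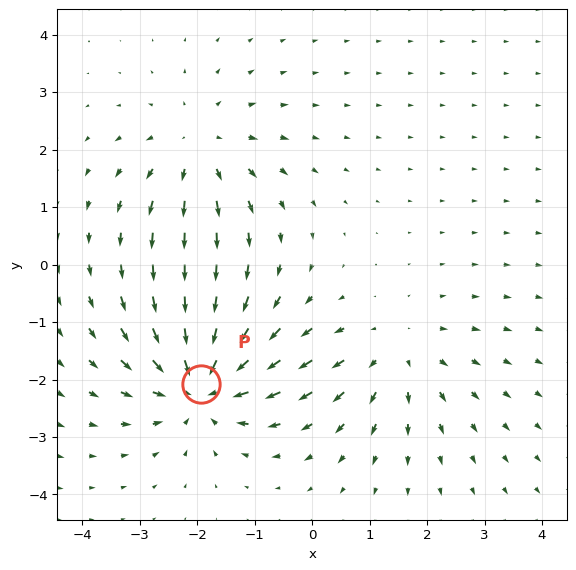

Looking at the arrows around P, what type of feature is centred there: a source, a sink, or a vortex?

sink

At P (-1.9, -2.1) the arrows converge inward. Divergence about -5, curl ≈0 — negative divergence with near-zero curl is a sink.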